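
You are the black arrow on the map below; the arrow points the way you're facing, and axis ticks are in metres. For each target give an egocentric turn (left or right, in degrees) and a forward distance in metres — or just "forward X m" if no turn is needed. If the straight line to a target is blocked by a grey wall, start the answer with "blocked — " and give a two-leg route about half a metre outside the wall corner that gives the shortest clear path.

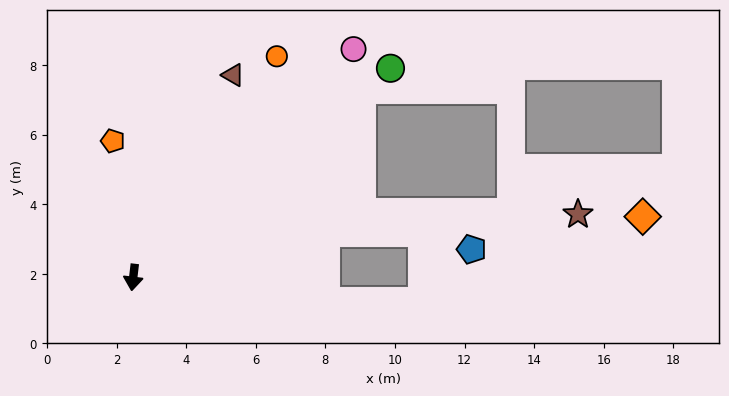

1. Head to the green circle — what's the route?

turn left 136°, forward 9.5 m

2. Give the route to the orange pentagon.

turn right 165°, forward 4.0 m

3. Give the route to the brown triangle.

turn left 160°, forward 6.5 m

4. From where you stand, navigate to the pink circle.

turn left 143°, forward 9.1 m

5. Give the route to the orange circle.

turn left 154°, forward 7.6 m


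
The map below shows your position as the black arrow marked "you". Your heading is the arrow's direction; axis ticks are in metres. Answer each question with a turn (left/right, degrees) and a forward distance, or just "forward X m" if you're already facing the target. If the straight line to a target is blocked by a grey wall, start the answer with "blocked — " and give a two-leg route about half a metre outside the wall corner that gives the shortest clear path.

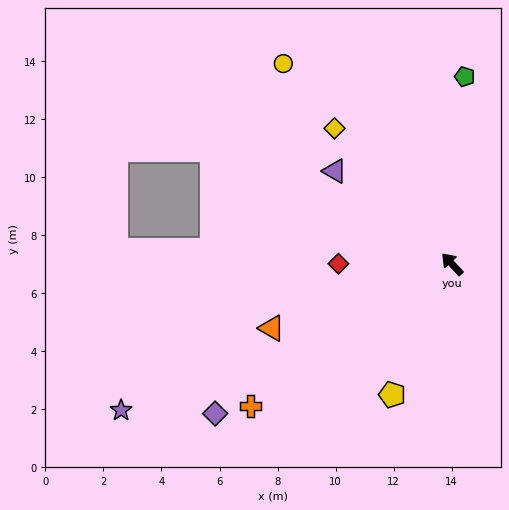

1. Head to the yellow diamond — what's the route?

forward 6.2 m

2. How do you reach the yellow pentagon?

turn left 113°, forward 5.0 m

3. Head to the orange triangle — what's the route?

turn left 67°, forward 6.6 m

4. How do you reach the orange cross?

turn left 82°, forward 8.5 m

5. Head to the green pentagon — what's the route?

turn right 47°, forward 6.5 m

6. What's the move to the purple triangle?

turn left 9°, forward 5.2 m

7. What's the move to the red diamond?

turn left 47°, forward 3.9 m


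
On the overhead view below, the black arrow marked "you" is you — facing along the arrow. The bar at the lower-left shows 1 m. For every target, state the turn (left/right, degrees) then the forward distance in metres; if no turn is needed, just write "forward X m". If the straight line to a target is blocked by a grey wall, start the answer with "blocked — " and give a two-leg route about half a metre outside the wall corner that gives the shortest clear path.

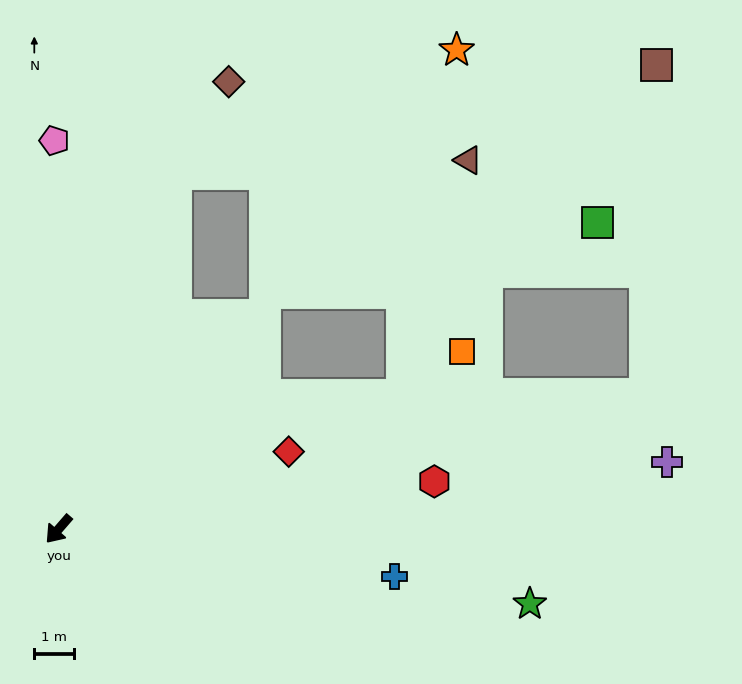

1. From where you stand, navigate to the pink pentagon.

turn right 138°, forward 9.9 m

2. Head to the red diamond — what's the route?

turn left 150°, forward 6.2 m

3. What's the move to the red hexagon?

turn left 138°, forward 9.7 m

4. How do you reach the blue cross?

turn left 123°, forward 8.6 m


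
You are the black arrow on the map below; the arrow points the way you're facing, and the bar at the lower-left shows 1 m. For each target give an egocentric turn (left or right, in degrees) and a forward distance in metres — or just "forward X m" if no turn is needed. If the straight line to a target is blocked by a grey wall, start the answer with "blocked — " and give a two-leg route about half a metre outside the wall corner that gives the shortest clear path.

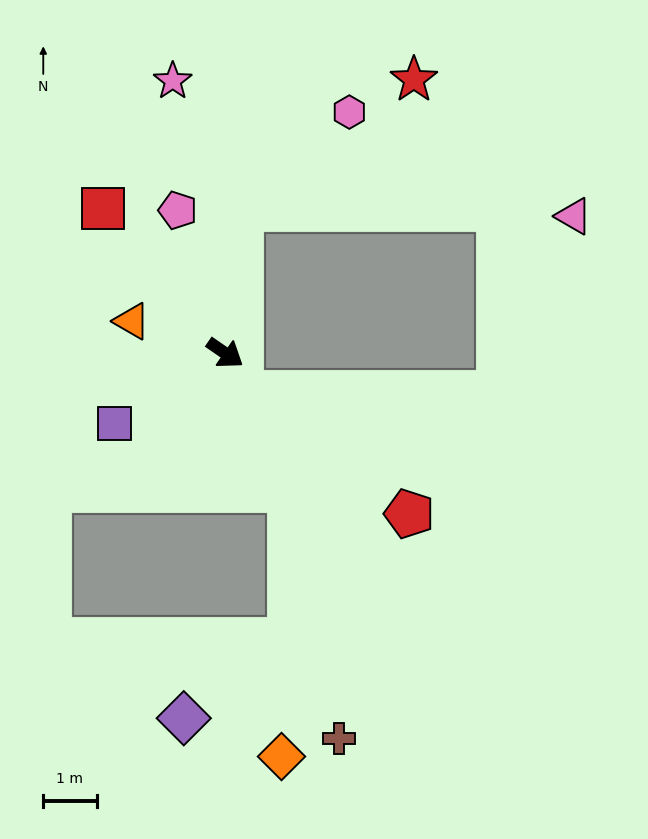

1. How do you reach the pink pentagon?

turn left 143°, forward 2.8 m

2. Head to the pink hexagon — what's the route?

blocked — turn left 118°, forward 2.7 m, then turn right 42°, forward 2.7 m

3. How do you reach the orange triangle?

turn right 164°, forward 1.8 m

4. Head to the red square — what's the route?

turn left 165°, forward 3.5 m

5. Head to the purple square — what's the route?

turn right 113°, forward 2.5 m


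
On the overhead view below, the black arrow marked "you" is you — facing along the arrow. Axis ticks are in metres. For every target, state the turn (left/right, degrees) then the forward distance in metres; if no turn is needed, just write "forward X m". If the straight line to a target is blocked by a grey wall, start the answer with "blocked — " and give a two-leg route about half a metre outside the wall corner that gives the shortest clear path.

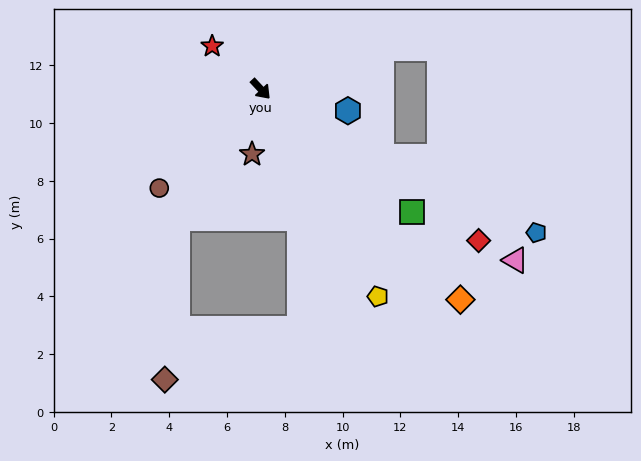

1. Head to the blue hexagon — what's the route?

turn left 33°, forward 3.1 m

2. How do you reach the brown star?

turn right 50°, forward 2.3 m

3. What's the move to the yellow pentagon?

turn right 13°, forward 8.2 m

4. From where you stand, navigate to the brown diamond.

blocked — turn right 75°, forward 5.3 m, then turn left 27°, forward 5.6 m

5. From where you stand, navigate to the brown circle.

turn right 89°, forward 4.9 m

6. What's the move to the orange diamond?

forward 10.0 m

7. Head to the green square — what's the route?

turn left 8°, forward 6.7 m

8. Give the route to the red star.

turn right 174°, forward 2.2 m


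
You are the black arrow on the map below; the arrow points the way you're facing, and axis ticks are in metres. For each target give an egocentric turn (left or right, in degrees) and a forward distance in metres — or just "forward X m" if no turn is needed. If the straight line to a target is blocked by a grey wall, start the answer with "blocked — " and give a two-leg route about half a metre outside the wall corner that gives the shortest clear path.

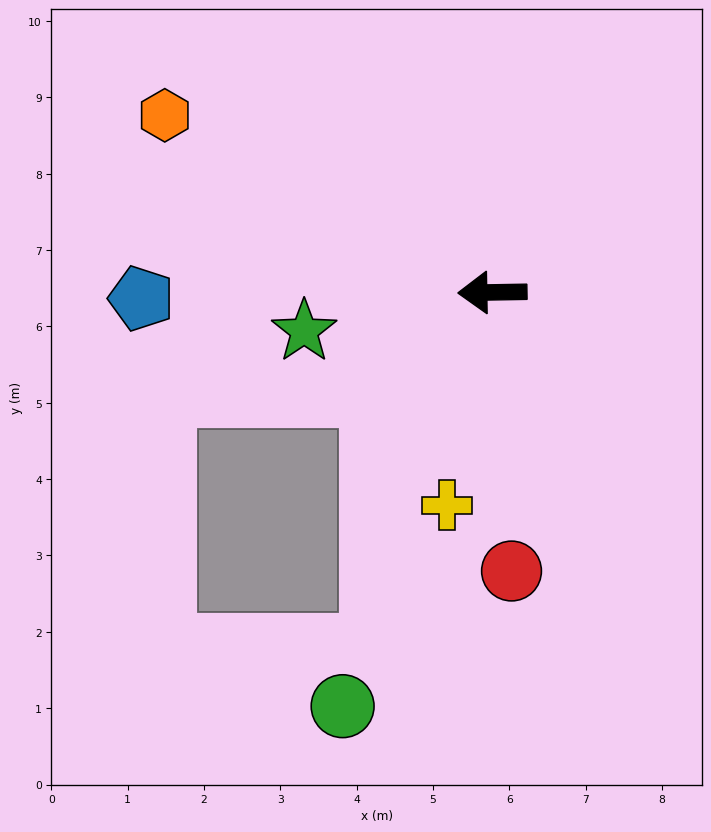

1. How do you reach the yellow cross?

turn left 77°, forward 2.9 m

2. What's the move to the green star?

turn left 11°, forward 2.5 m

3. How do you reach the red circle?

turn left 93°, forward 3.7 m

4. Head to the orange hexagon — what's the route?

turn right 29°, forward 4.9 m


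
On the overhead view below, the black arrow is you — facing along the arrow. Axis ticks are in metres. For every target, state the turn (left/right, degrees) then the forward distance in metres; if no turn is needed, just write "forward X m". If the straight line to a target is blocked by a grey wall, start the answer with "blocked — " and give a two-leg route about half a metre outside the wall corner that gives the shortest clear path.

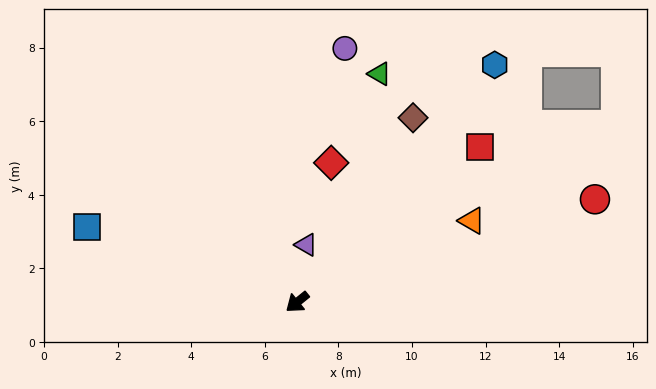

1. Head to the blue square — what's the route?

turn right 59°, forward 6.1 m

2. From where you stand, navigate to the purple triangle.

turn right 138°, forward 1.6 m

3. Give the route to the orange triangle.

turn left 166°, forward 5.2 m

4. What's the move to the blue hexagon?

turn right 169°, forward 8.4 m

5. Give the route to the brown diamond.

turn right 161°, forward 5.9 m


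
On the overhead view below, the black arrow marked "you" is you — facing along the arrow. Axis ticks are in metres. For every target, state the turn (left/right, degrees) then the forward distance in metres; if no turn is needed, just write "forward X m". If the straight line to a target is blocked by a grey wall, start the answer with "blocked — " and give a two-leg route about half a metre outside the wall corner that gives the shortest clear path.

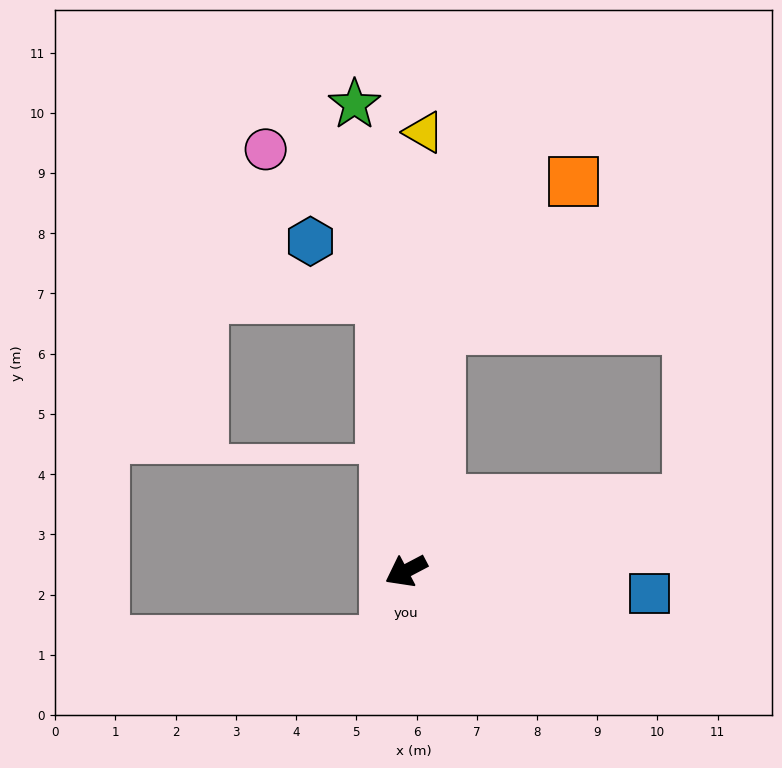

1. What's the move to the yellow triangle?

turn right 120°, forward 7.3 m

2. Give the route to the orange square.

blocked — turn right 126°, forward 4.1 m, then turn right 34°, forward 3.3 m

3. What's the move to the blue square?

turn left 147°, forward 4.1 m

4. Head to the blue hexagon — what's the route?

blocked — turn right 113°, forward 4.6 m, then turn left 47°, forward 1.5 m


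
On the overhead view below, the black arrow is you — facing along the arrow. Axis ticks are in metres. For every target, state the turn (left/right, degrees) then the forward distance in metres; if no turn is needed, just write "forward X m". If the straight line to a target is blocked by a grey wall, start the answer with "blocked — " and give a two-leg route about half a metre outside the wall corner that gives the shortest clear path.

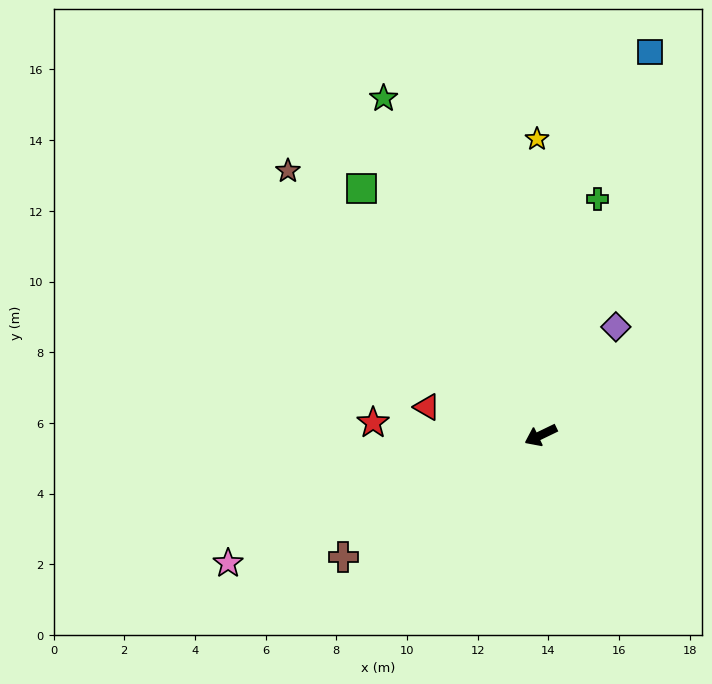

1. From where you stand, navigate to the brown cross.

turn left 6°, forward 6.6 m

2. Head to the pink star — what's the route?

turn right 4°, forward 9.6 m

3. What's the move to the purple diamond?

turn right 151°, forward 3.7 m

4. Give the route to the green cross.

turn right 129°, forward 6.9 m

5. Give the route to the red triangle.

turn right 40°, forward 3.3 m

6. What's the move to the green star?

turn right 91°, forward 10.5 m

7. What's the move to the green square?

turn right 80°, forward 8.6 m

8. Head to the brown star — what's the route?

turn right 72°, forward 10.3 m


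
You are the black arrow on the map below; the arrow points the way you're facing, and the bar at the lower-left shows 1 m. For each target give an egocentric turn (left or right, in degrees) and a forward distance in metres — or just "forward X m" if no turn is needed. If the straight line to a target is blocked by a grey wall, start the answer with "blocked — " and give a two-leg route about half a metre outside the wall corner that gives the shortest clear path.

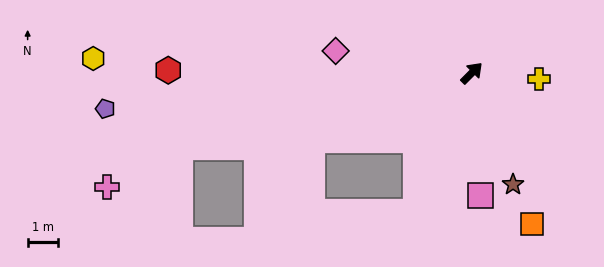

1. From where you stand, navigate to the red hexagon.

turn left 134°, forward 9.9 m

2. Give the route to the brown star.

turn right 115°, forward 3.9 m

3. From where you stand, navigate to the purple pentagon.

turn left 140°, forward 12.0 m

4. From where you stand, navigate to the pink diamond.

turn left 126°, forward 4.5 m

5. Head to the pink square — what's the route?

turn right 131°, forward 4.0 m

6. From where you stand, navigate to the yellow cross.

turn right 50°, forward 2.2 m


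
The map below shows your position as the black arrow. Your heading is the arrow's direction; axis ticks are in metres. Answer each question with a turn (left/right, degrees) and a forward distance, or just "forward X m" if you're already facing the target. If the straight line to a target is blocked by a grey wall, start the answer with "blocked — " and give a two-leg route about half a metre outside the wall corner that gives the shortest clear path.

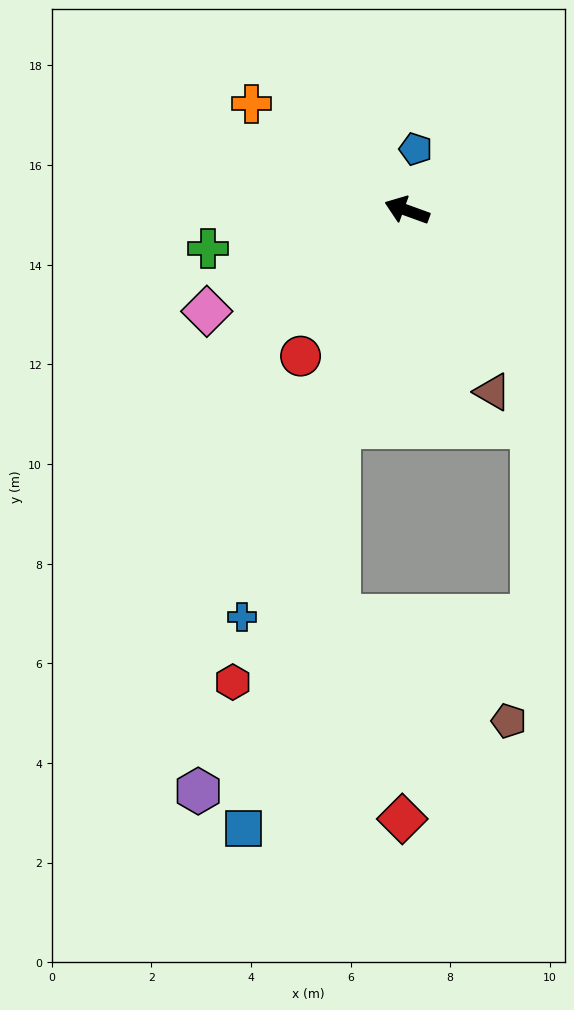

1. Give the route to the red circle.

turn left 74°, forward 3.6 m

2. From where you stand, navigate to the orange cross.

turn right 14°, forward 3.8 m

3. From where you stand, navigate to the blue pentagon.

turn right 78°, forward 1.2 m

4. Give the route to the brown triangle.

turn left 135°, forward 4.0 m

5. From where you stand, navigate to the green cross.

turn left 31°, forward 4.1 m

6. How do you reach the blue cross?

turn left 88°, forward 8.8 m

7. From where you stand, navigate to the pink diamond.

turn left 47°, forward 4.5 m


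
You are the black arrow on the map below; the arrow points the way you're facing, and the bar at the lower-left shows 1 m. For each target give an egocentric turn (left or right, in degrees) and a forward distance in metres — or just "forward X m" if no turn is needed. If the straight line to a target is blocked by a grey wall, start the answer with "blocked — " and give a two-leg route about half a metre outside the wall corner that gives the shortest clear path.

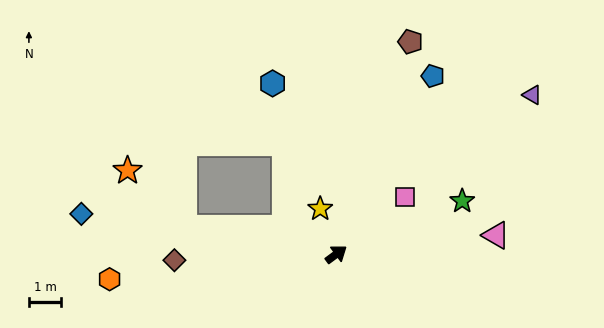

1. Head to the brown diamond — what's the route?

turn left 146°, forward 5.0 m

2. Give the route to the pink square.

turn left 4°, forward 2.8 m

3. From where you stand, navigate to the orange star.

blocked — turn left 134°, forward 4.8 m, then turn right 37°, forward 2.5 m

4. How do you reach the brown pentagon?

turn left 34°, forward 6.9 m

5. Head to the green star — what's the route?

turn right 14°, forward 4.2 m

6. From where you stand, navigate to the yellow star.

turn left 73°, forward 1.5 m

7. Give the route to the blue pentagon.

turn left 25°, forward 6.3 m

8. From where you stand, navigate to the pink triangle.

turn right 30°, forward 5.0 m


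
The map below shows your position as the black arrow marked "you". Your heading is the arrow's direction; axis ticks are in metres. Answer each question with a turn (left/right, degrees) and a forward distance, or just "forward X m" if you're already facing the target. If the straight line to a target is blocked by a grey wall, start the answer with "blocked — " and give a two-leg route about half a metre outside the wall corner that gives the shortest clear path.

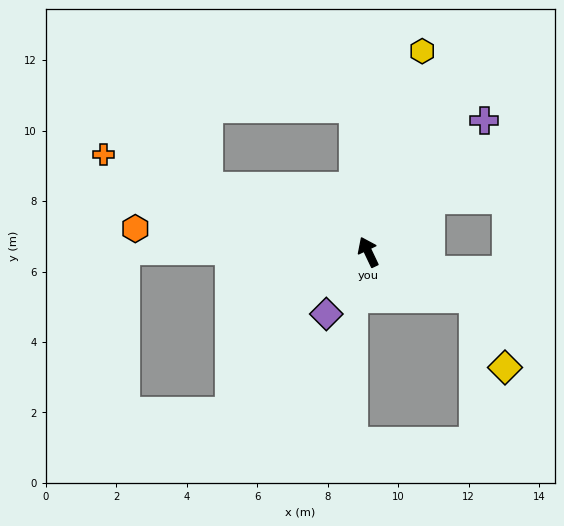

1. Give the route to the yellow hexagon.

turn right 40°, forward 5.9 m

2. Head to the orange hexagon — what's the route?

turn left 59°, forward 6.6 m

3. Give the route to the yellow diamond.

blocked — turn right 139°, forward 3.3 m, then turn right 43°, forward 2.2 m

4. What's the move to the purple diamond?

turn left 121°, forward 2.1 m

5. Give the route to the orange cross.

turn left 44°, forward 8.0 m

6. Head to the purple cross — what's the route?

turn right 67°, forward 5.0 m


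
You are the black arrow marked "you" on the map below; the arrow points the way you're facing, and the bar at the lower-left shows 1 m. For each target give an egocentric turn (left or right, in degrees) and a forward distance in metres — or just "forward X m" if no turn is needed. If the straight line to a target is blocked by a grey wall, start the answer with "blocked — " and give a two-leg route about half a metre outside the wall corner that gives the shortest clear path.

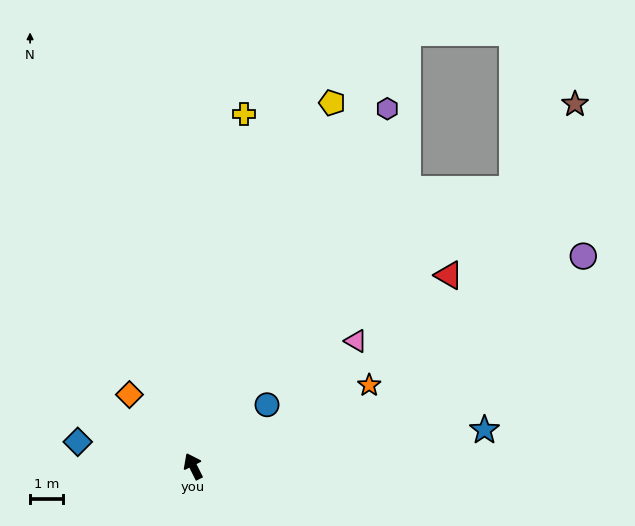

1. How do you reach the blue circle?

turn right 77°, forward 2.9 m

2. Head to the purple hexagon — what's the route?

turn right 55°, forward 12.5 m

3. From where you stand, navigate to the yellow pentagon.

turn right 48°, forward 11.9 m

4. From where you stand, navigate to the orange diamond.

turn left 15°, forward 2.9 m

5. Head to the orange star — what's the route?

turn right 92°, forward 5.9 m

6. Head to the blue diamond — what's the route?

turn left 51°, forward 3.6 m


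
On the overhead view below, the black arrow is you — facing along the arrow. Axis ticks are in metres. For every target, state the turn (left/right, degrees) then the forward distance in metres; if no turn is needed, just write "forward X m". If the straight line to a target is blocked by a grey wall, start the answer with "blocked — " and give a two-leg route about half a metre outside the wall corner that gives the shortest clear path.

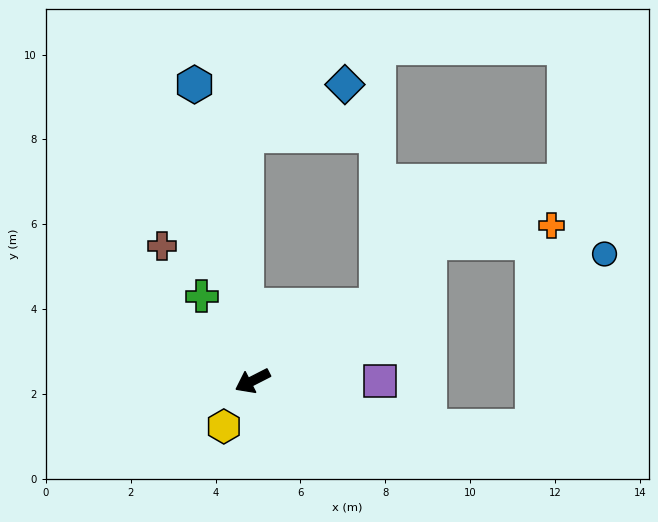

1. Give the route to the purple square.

turn left 153°, forward 3.0 m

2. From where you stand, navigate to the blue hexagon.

turn right 106°, forward 7.1 m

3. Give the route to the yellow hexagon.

turn left 31°, forward 1.3 m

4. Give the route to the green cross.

turn right 86°, forward 2.3 m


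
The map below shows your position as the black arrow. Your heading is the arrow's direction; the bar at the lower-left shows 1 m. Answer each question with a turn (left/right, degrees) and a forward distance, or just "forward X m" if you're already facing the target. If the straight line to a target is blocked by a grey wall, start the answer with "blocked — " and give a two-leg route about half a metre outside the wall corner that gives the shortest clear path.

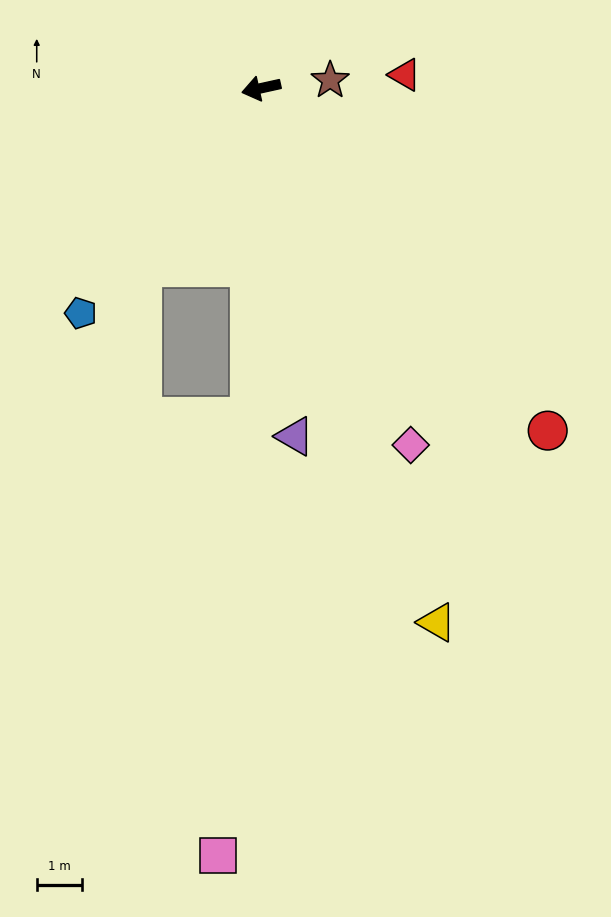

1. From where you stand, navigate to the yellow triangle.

turn left 96°, forward 12.4 m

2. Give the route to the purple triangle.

turn left 83°, forward 7.7 m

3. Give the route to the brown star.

turn left 174°, forward 1.5 m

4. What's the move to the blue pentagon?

turn left 39°, forward 6.3 m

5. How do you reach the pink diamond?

turn left 100°, forward 8.5 m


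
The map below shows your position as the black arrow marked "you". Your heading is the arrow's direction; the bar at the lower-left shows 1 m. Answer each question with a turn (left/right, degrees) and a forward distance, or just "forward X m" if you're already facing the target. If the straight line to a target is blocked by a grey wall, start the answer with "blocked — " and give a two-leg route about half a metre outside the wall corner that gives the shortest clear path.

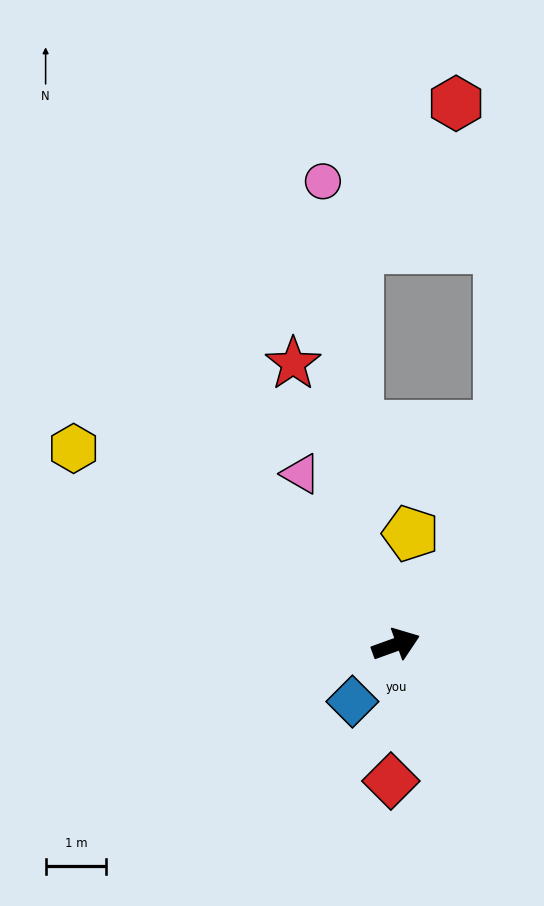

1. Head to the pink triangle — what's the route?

turn left 99°, forward 3.2 m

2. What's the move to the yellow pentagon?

turn left 63°, forward 1.9 m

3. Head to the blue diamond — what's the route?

turn right 147°, forward 1.2 m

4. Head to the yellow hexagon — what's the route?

turn left 129°, forward 6.2 m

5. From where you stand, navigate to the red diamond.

turn right 112°, forward 2.3 m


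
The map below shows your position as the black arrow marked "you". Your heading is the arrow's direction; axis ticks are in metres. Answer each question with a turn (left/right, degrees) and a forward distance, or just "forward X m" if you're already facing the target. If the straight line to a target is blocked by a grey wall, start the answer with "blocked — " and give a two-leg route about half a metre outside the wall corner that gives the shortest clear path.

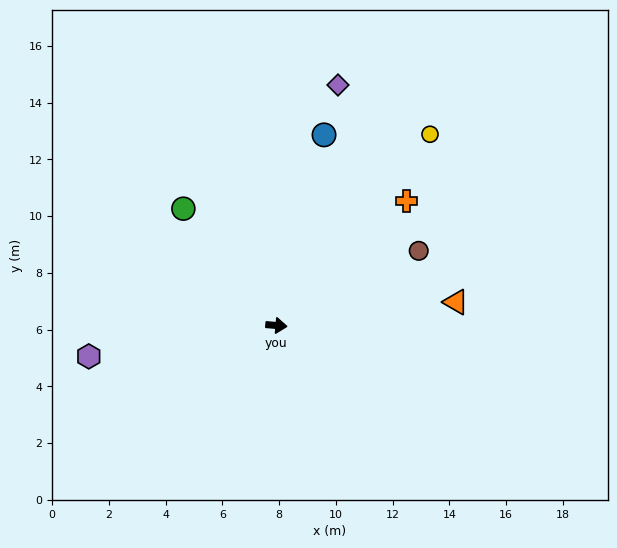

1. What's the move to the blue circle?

turn left 81°, forward 6.9 m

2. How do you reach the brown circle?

turn left 33°, forward 5.7 m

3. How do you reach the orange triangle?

turn left 12°, forward 6.4 m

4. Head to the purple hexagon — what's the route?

turn right 166°, forward 6.7 m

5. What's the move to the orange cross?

turn left 49°, forward 6.3 m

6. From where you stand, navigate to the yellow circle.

turn left 56°, forward 8.6 m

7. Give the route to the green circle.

turn left 134°, forward 5.3 m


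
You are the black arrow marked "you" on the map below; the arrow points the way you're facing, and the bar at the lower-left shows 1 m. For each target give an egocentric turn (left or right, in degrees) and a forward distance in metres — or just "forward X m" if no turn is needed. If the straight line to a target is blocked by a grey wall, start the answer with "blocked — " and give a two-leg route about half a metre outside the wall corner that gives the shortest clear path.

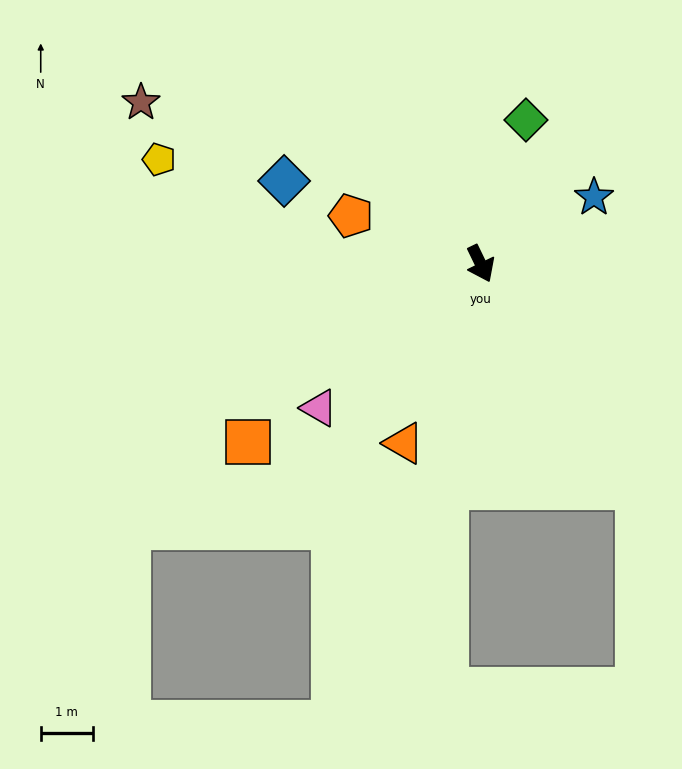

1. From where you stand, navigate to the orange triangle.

turn right 49°, forward 3.8 m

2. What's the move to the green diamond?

turn left 137°, forward 2.9 m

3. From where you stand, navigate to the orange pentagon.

turn right 136°, forward 2.7 m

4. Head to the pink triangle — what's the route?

turn right 74°, forward 4.2 m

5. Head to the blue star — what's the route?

turn left 95°, forward 2.5 m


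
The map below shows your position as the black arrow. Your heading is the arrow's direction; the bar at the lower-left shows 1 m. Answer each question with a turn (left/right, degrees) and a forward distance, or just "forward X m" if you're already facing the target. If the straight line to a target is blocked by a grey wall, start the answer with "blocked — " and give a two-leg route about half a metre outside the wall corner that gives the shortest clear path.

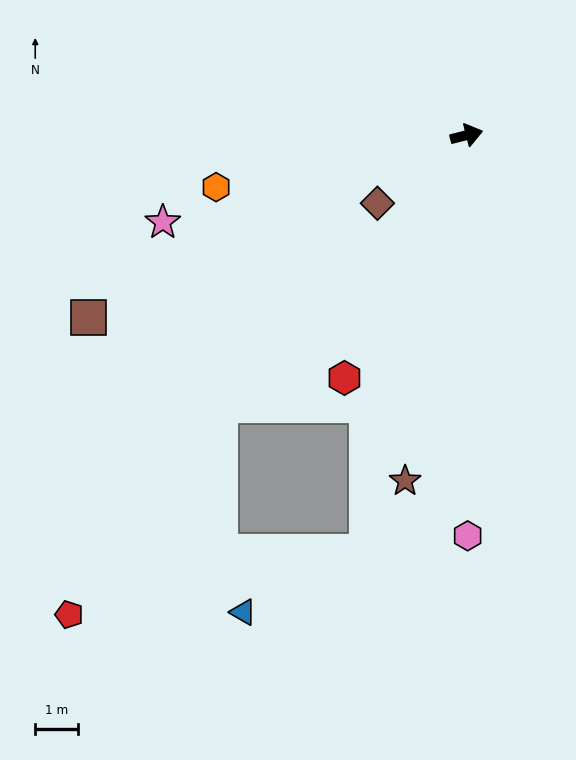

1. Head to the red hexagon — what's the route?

turn right 131°, forward 6.4 m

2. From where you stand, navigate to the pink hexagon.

turn right 104°, forward 9.4 m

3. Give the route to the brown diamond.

turn right 157°, forward 2.6 m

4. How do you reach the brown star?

turn right 114°, forward 8.2 m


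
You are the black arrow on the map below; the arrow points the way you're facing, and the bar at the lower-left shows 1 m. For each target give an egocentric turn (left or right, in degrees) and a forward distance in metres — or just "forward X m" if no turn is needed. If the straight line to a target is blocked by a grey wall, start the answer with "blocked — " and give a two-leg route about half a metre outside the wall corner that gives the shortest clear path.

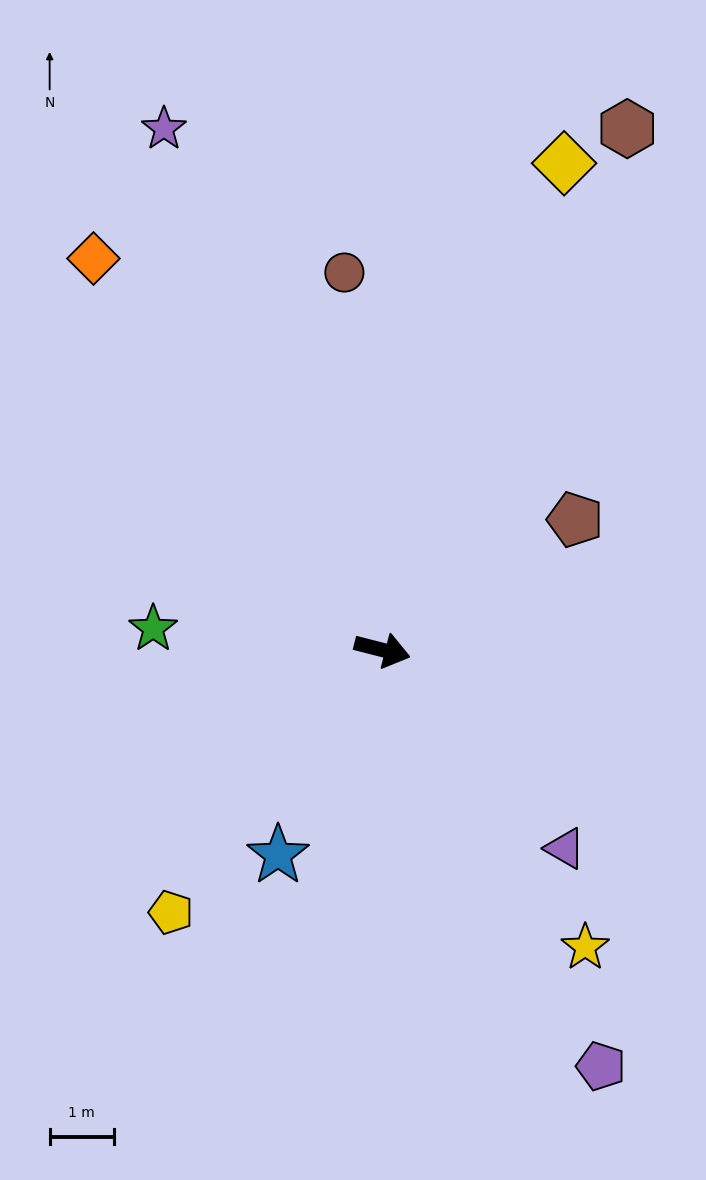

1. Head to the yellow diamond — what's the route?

turn left 84°, forward 8.1 m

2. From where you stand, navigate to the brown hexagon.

turn left 79°, forward 9.0 m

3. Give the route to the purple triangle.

turn right 33°, forward 4.2 m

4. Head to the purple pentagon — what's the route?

turn right 48°, forward 7.3 m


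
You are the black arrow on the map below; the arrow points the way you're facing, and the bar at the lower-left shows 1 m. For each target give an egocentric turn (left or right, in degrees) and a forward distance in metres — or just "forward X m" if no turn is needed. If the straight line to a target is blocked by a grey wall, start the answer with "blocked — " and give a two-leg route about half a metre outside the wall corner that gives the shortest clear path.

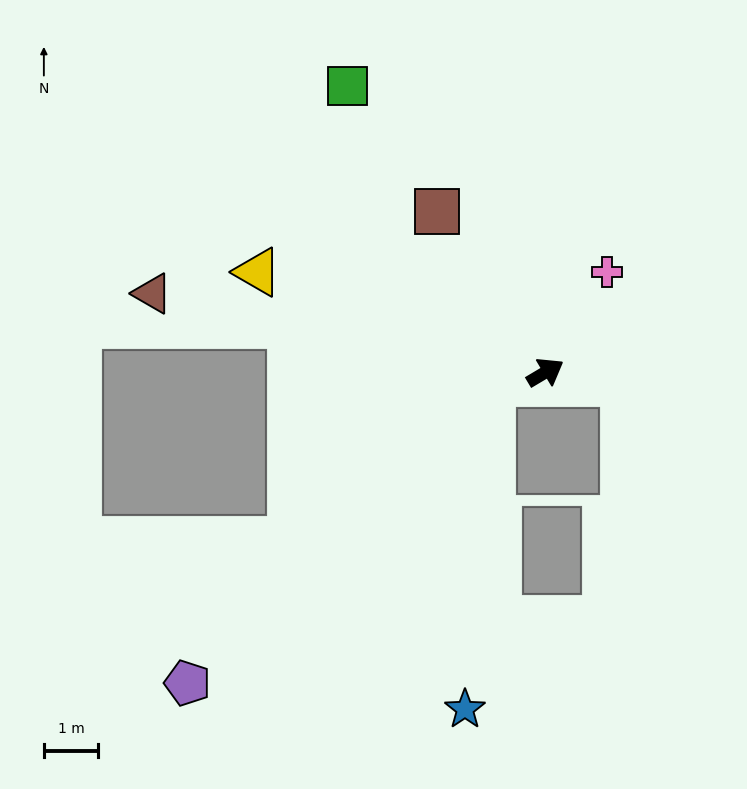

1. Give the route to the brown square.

turn left 93°, forward 3.6 m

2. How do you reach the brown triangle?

turn left 138°, forward 7.4 m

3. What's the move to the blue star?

blocked — turn left 161°, forward 1.0 m, then turn left 73°, forward 6.0 m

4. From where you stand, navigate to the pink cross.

turn left 28°, forward 2.2 m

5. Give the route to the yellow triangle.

turn left 130°, forward 5.6 m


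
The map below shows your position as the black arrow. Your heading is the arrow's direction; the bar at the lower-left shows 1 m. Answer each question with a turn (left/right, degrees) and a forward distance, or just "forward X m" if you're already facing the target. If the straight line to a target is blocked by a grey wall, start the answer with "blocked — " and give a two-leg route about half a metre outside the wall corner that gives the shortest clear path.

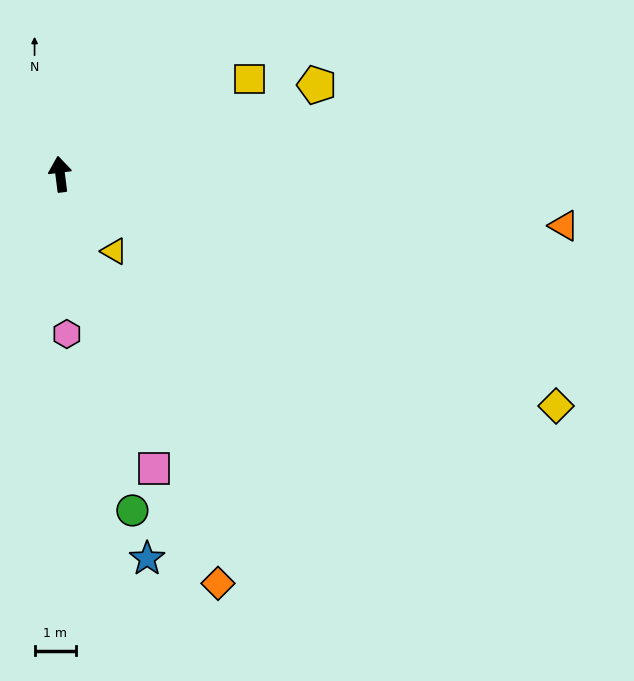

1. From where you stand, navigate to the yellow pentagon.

turn right 78°, forward 6.6 m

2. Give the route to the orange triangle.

turn right 103°, forward 12.4 m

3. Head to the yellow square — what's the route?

turn right 71°, forward 5.2 m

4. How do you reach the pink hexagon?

turn left 175°, forward 3.9 m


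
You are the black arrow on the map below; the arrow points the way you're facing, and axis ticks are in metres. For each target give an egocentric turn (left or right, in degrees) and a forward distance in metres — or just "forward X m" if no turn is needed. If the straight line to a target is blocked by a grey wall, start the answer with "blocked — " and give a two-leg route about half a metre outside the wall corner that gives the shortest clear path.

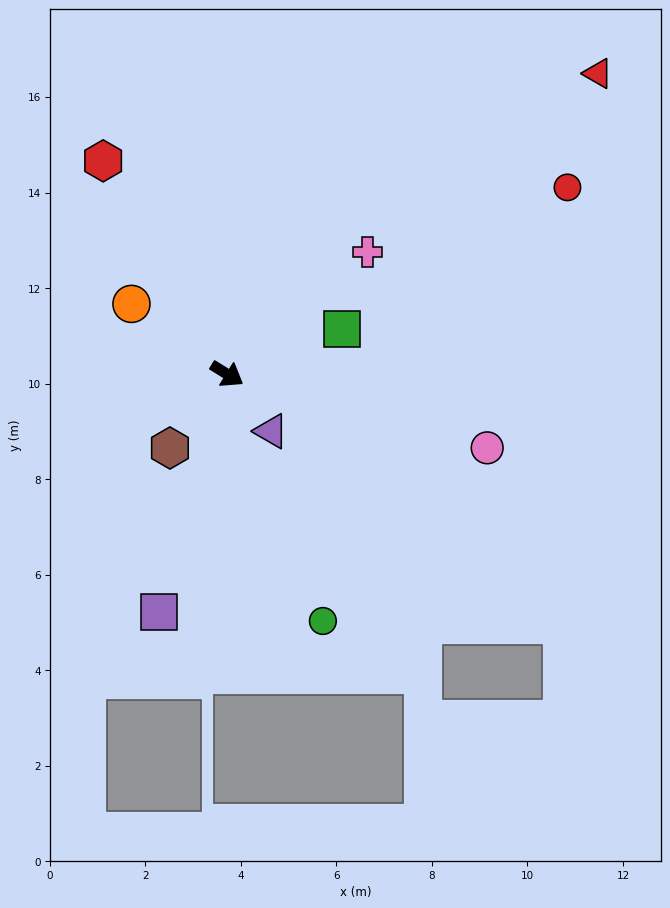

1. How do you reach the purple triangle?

turn right 21°, forward 1.5 m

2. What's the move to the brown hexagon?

turn right 96°, forward 2.0 m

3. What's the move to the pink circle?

turn left 16°, forward 5.7 m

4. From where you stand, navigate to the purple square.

turn right 74°, forward 5.2 m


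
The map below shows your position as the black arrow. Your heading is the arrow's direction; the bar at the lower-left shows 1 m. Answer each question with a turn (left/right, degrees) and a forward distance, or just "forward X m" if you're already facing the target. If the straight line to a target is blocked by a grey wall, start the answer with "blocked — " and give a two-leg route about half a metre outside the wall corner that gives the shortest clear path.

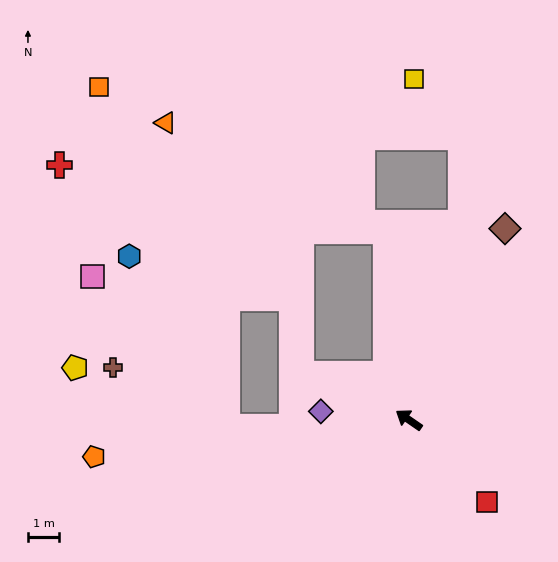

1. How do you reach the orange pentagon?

turn left 41°, forward 10.1 m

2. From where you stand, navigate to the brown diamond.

turn right 82°, forward 6.8 m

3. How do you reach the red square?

turn left 168°, forward 3.6 m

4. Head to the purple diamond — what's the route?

turn left 29°, forward 2.8 m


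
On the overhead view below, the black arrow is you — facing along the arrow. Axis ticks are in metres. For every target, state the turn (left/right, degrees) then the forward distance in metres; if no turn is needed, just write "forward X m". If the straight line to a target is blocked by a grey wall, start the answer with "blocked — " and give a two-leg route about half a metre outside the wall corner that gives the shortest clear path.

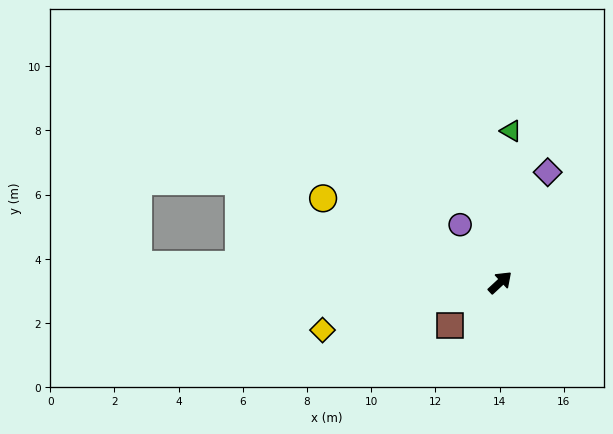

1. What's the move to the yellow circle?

turn left 112°, forward 6.1 m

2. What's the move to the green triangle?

turn left 43°, forward 4.7 m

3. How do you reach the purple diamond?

turn left 24°, forward 3.7 m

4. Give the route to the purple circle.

turn left 82°, forward 2.2 m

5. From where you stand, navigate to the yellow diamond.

turn left 152°, forward 5.7 m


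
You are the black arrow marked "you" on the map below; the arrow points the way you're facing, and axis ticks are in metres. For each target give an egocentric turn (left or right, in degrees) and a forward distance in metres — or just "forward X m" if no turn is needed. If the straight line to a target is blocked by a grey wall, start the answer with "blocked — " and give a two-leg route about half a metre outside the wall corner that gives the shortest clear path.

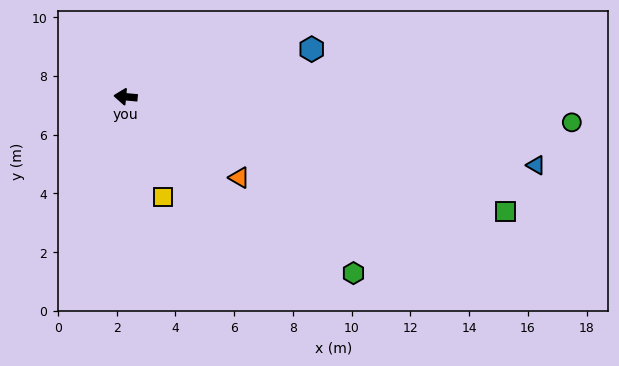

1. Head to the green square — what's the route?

turn left 168°, forward 13.5 m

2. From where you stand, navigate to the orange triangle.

turn left 150°, forward 4.8 m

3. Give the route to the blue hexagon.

turn right 160°, forward 6.5 m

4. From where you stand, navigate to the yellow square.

turn left 116°, forward 3.6 m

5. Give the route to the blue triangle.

turn left 176°, forward 14.2 m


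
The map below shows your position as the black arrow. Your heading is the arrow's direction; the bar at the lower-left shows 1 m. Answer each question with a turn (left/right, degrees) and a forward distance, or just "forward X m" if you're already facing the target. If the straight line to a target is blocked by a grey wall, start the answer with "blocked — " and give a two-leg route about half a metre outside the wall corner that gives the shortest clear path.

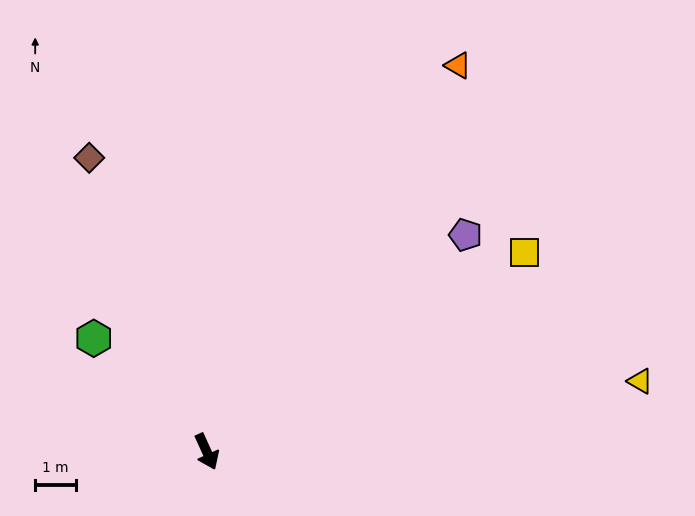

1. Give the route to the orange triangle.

turn left 123°, forward 11.4 m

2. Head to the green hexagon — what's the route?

turn right 159°, forward 4.0 m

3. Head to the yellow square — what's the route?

turn left 98°, forward 9.3 m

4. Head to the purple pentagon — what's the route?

turn left 106°, forward 8.4 m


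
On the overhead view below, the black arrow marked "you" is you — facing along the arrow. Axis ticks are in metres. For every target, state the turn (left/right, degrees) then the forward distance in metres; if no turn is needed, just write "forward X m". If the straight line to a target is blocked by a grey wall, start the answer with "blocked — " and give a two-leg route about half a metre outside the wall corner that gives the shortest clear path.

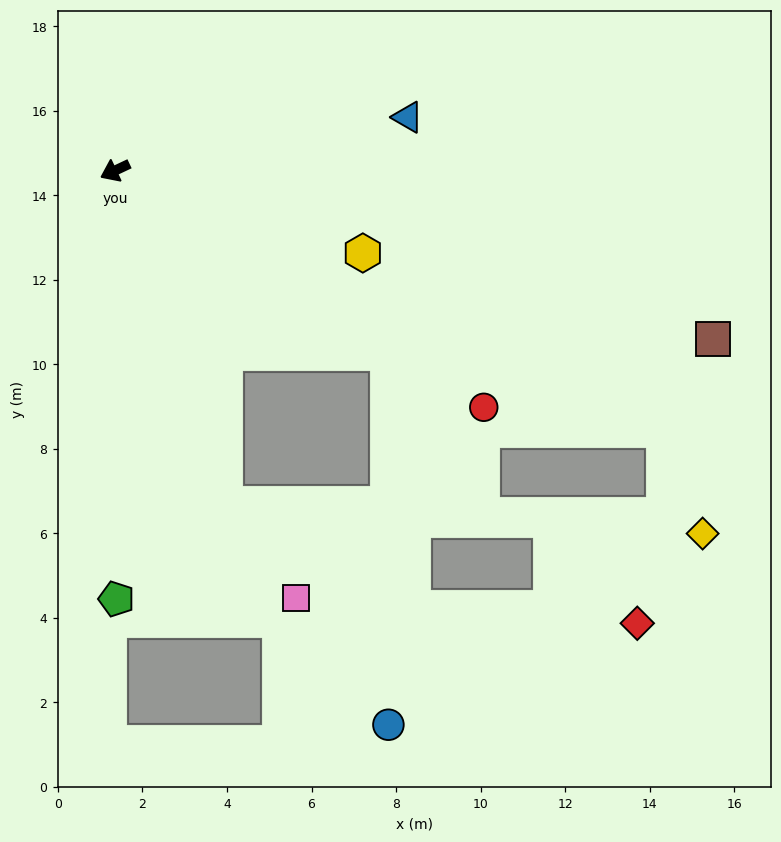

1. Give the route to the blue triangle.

turn left 165°, forward 7.0 m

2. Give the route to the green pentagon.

turn left 65°, forward 10.1 m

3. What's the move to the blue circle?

blocked — turn left 121°, forward 7.8 m, then turn right 56°, forward 8.8 m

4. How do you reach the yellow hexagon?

turn left 136°, forward 6.2 m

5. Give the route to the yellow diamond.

blocked — turn left 129°, forward 14.4 m, then turn right 44°, forward 2.6 m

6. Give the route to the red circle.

turn left 122°, forward 10.4 m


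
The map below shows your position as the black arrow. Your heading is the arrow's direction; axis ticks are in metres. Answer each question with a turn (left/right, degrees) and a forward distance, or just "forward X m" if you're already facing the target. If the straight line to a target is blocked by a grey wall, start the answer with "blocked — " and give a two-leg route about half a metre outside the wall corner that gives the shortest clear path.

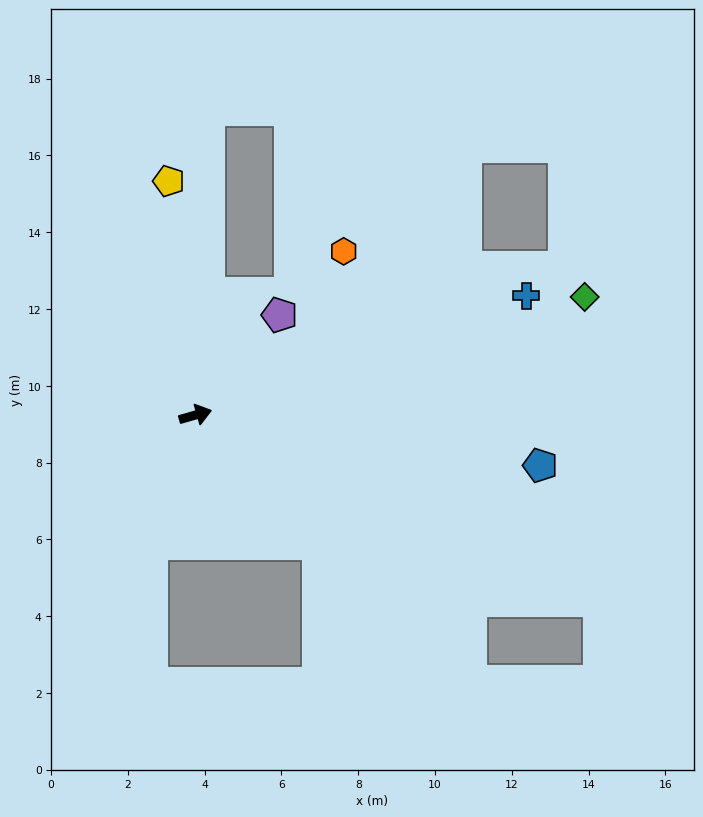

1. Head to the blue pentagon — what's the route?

turn right 24°, forward 9.1 m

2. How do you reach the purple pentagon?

turn left 34°, forward 3.4 m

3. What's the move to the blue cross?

turn left 4°, forward 9.2 m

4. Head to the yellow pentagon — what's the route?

turn left 81°, forward 6.1 m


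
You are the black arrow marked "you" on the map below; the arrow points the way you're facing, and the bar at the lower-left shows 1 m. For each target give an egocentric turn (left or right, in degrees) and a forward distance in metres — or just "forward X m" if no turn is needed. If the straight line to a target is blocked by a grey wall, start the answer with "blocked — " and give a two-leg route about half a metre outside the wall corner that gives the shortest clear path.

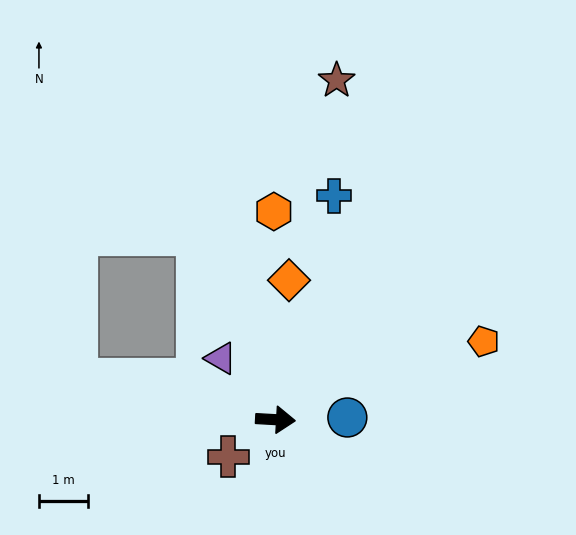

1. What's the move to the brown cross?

turn right 139°, forward 1.2 m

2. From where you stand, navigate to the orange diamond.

turn left 88°, forward 2.8 m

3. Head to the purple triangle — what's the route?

turn left 135°, forward 1.7 m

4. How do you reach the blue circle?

turn left 5°, forward 1.5 m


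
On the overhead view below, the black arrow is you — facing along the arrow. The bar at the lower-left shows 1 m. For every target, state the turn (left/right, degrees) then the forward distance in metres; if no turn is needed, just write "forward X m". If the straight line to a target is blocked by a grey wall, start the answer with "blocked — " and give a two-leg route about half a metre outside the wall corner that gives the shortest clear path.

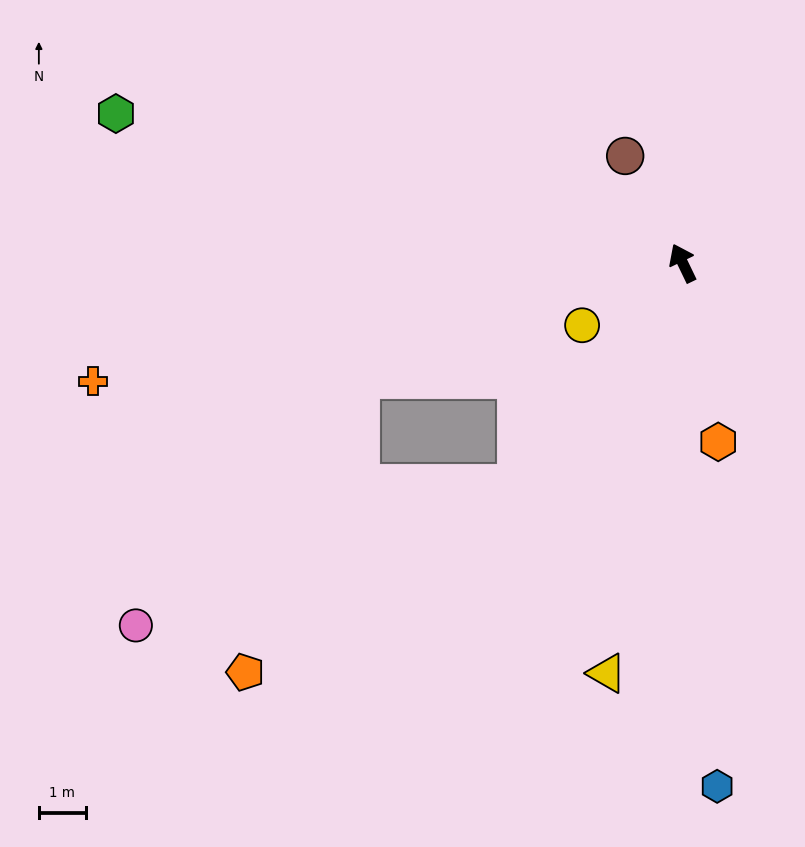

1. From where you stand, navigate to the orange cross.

turn left 76°, forward 12.9 m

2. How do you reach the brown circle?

turn left 3°, forward 2.6 m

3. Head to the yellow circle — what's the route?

turn left 96°, forward 2.5 m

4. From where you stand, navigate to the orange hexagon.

turn left 165°, forward 3.9 m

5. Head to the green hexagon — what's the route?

turn left 49°, forward 12.6 m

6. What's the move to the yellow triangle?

turn left 144°, forward 8.9 m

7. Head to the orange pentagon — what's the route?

blocked — turn left 117°, forward 5.9 m, then turn right 18°, forward 7.1 m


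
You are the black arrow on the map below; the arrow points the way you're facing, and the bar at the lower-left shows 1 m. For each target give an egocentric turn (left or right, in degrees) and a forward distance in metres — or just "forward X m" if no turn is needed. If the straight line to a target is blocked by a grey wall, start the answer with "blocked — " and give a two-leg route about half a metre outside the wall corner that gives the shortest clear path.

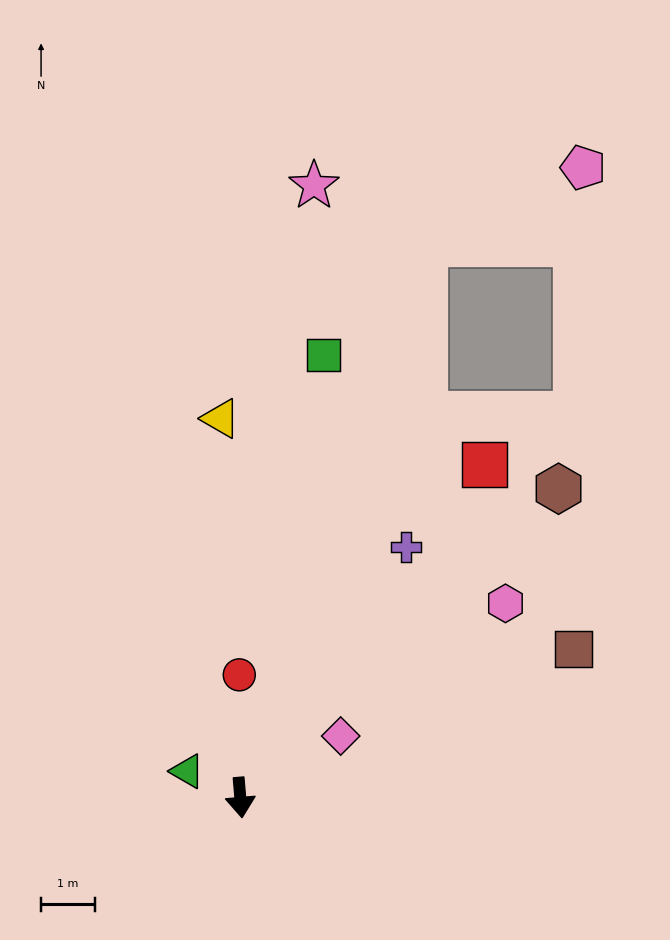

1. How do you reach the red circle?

turn left 176°, forward 2.3 m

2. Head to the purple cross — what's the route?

turn left 142°, forward 5.6 m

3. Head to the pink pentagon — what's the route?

blocked — turn left 157°, forward 10.9 m, then turn right 46°, forward 3.3 m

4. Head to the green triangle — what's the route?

turn right 121°, forward 1.1 m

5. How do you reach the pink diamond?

turn left 117°, forward 2.2 m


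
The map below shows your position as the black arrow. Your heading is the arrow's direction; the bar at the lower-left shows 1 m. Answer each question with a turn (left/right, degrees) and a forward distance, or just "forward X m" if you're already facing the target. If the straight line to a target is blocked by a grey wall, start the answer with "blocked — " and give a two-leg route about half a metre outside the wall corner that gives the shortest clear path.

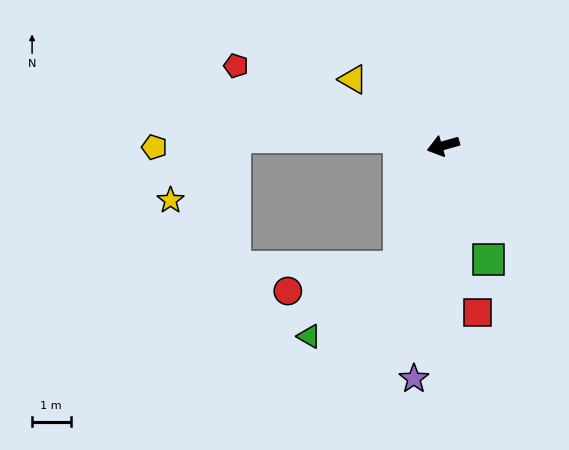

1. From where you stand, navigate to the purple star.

turn left 67°, forward 6.1 m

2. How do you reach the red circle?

blocked — turn left 54°, forward 3.4 m, then turn right 58°, forward 3.0 m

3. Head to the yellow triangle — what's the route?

turn right 52°, forward 2.9 m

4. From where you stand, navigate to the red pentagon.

turn right 37°, forward 5.8 m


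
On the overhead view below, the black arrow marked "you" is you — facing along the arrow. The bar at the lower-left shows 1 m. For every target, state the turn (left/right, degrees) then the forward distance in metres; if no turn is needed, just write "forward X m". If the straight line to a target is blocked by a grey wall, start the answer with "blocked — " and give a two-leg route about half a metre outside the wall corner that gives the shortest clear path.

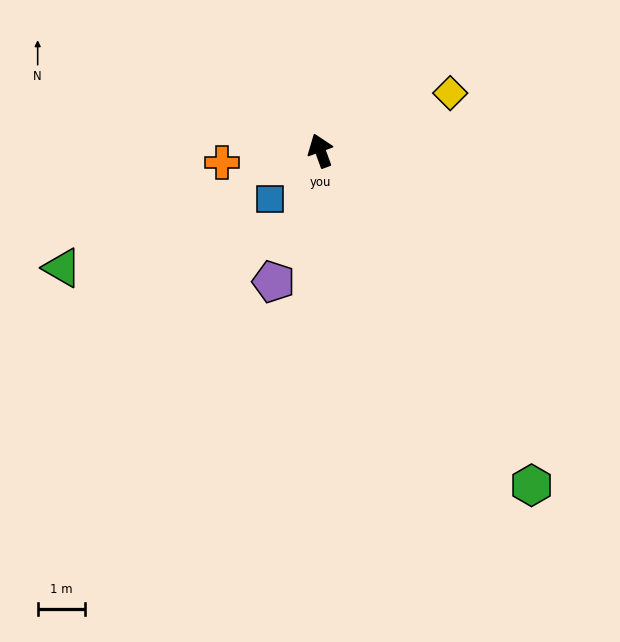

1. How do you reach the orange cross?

turn left 77°, forward 2.1 m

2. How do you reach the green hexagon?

turn right 168°, forward 8.4 m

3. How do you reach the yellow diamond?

turn right 86°, forward 3.0 m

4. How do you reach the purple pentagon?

turn left 140°, forward 2.9 m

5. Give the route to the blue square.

turn left 114°, forward 1.5 m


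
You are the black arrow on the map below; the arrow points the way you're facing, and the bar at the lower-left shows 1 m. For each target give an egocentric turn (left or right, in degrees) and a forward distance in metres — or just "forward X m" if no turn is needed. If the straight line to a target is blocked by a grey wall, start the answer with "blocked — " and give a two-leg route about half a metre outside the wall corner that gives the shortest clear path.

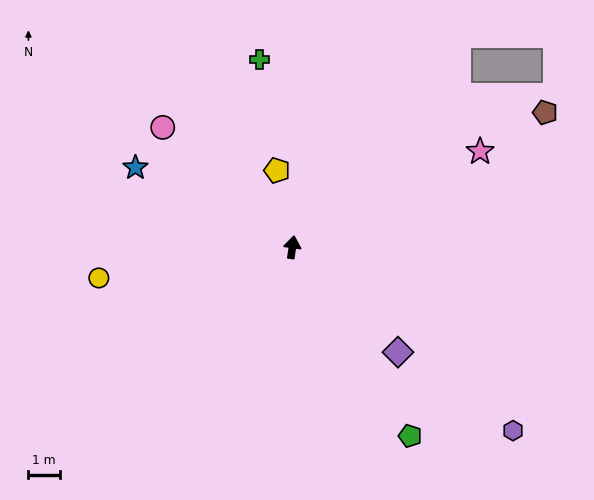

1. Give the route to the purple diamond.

turn right 127°, forward 4.8 m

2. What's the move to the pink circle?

turn left 55°, forward 5.7 m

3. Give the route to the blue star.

turn left 71°, forward 5.7 m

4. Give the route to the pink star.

turn right 55°, forward 6.8 m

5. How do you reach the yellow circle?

turn left 107°, forward 6.3 m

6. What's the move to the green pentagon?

turn right 140°, forward 7.2 m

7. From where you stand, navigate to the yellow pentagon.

turn left 20°, forward 2.5 m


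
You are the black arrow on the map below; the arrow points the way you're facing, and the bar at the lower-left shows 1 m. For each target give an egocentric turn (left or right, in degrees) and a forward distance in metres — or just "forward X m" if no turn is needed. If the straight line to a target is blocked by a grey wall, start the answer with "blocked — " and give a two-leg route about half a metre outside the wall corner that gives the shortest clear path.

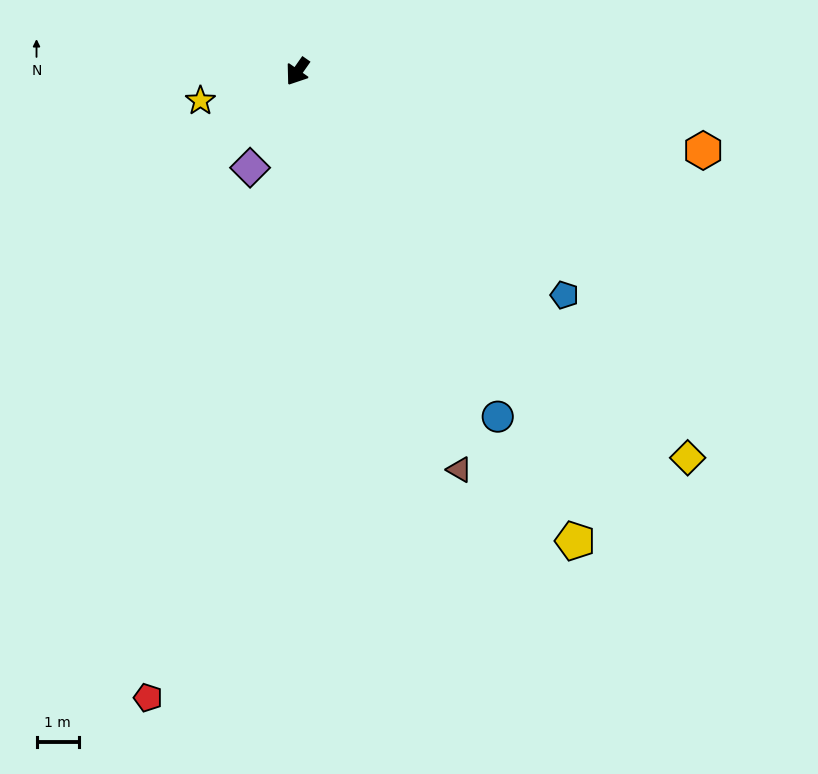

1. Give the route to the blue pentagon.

turn left 85°, forward 8.2 m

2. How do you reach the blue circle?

turn left 65°, forward 9.4 m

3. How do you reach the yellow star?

turn right 38°, forward 2.4 m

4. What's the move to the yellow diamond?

turn left 80°, forward 13.0 m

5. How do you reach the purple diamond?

turn left 9°, forward 2.5 m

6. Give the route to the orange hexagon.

turn left 114°, forward 9.8 m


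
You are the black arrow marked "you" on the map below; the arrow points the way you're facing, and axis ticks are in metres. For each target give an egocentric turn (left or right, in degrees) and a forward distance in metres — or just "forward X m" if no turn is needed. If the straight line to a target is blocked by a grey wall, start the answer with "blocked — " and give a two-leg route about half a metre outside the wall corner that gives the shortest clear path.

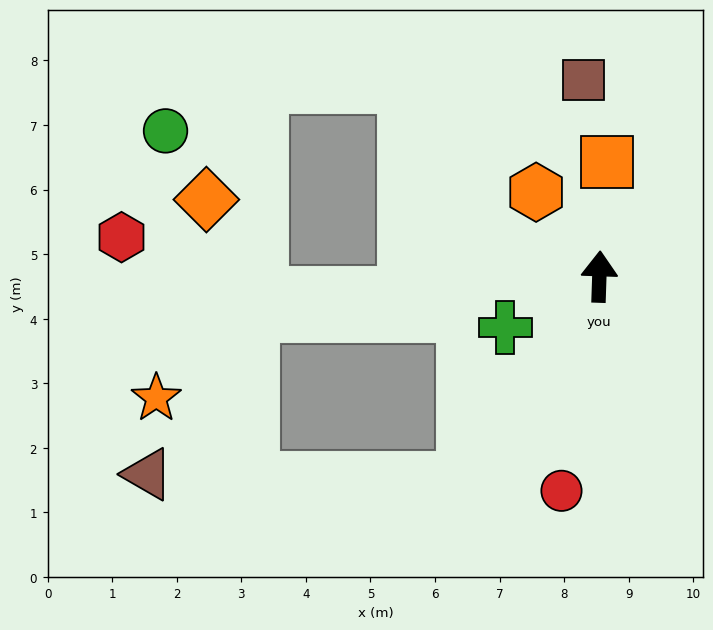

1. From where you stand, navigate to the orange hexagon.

turn left 39°, forward 1.6 m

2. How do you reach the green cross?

turn left 120°, forward 1.7 m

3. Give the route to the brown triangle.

blocked — turn left 148°, forward 3.8 m, then turn right 57°, forward 4.9 m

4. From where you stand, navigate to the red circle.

turn left 172°, forward 3.4 m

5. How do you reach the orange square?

forward 1.8 m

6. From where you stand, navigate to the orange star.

blocked — turn left 98°, forward 5.4 m, then turn left 35°, forward 2.0 m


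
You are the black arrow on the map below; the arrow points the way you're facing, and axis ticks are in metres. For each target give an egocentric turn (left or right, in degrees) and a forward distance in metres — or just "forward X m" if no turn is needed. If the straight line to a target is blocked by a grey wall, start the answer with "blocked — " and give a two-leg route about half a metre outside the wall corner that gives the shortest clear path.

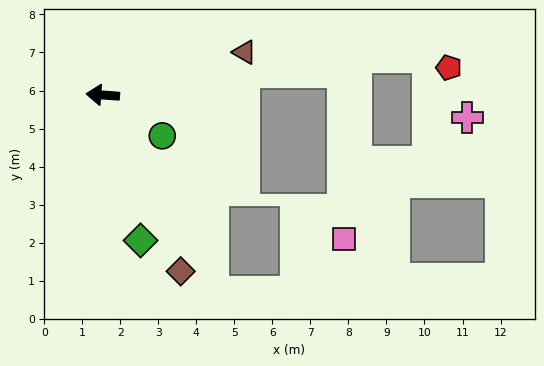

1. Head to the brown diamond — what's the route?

turn left 118°, forward 5.1 m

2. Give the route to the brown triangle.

turn right 159°, forward 3.9 m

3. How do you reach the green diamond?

turn left 109°, forward 4.0 m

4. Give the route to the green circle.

turn left 150°, forward 1.9 m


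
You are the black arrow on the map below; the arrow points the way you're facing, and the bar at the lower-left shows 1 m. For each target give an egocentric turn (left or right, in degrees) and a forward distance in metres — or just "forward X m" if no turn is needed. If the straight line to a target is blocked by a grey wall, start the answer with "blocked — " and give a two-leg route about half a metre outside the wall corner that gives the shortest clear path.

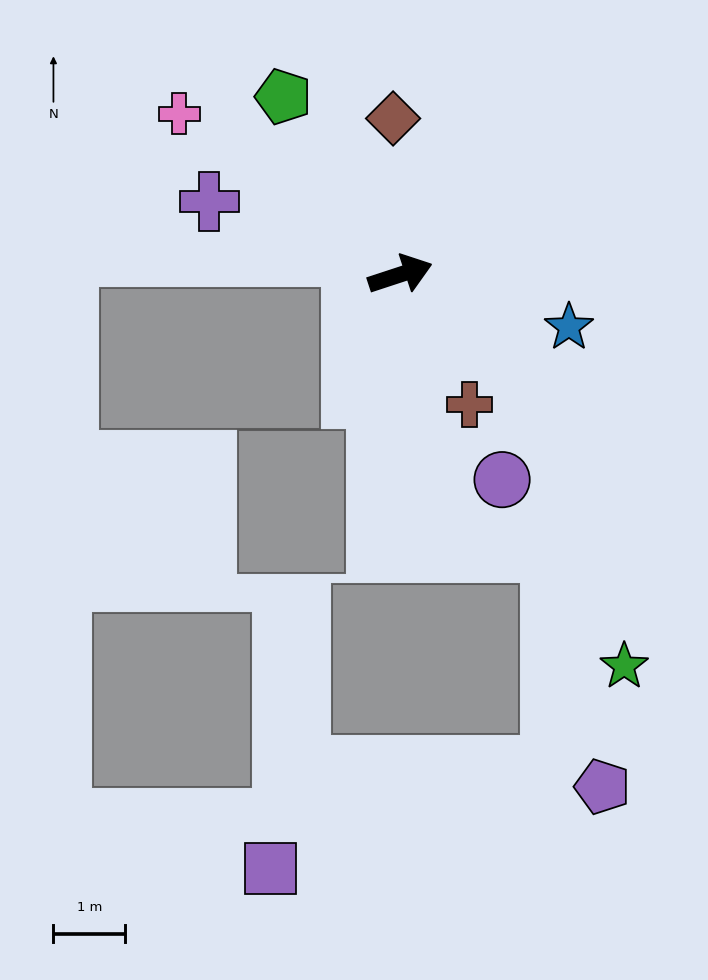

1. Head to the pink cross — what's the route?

turn left 126°, forward 3.8 m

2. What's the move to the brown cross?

turn right 80°, forward 2.1 m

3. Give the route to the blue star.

turn right 35°, forward 2.5 m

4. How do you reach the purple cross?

turn left 141°, forward 2.9 m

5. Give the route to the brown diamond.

turn left 74°, forward 2.2 m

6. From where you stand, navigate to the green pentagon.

turn left 105°, forward 3.0 m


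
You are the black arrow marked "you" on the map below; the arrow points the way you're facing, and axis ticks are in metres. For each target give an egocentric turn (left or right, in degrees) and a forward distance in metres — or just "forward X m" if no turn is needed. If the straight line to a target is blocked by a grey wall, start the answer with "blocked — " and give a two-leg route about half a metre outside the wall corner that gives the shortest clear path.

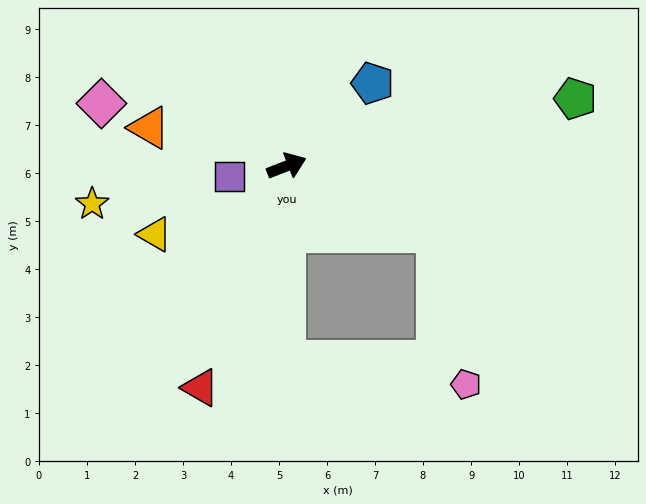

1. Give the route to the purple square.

turn left 170°, forward 1.2 m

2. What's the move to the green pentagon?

turn right 8°, forward 6.2 m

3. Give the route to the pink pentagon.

blocked — turn right 45°, forward 3.4 m, then turn right 55°, forward 3.2 m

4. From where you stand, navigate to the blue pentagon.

turn left 23°, forward 2.5 m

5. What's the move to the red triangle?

turn right 133°, forward 5.0 m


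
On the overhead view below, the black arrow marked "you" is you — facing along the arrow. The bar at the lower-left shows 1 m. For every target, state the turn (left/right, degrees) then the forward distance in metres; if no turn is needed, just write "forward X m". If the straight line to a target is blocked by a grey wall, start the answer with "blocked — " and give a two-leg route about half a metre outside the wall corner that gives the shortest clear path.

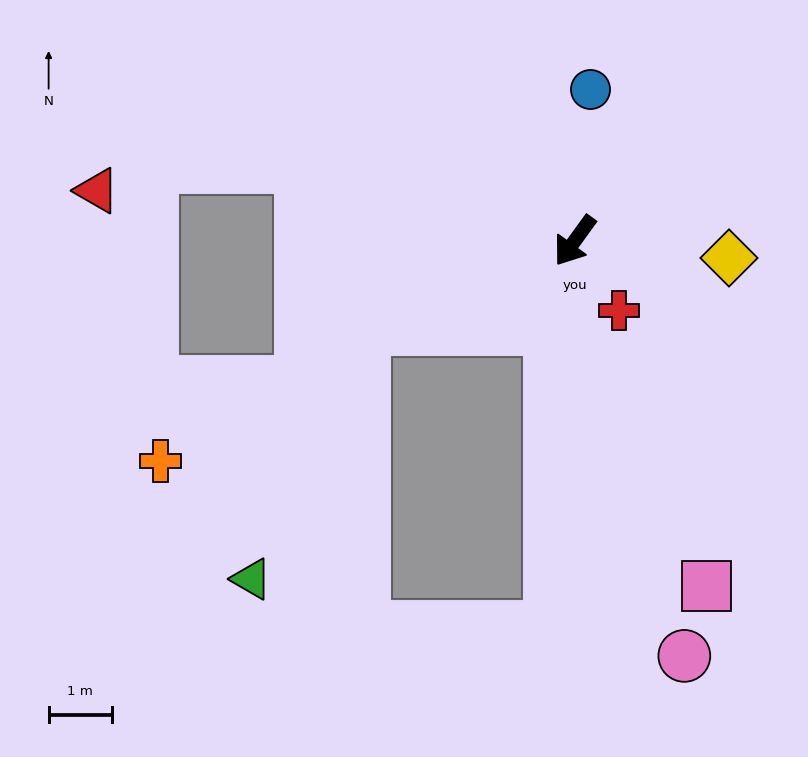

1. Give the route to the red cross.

turn left 68°, forward 1.3 m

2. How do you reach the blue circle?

turn right 150°, forward 2.4 m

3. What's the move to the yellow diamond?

turn left 120°, forward 2.5 m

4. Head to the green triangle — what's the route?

blocked — turn right 31°, forward 3.6 m, then turn left 43°, forward 4.3 m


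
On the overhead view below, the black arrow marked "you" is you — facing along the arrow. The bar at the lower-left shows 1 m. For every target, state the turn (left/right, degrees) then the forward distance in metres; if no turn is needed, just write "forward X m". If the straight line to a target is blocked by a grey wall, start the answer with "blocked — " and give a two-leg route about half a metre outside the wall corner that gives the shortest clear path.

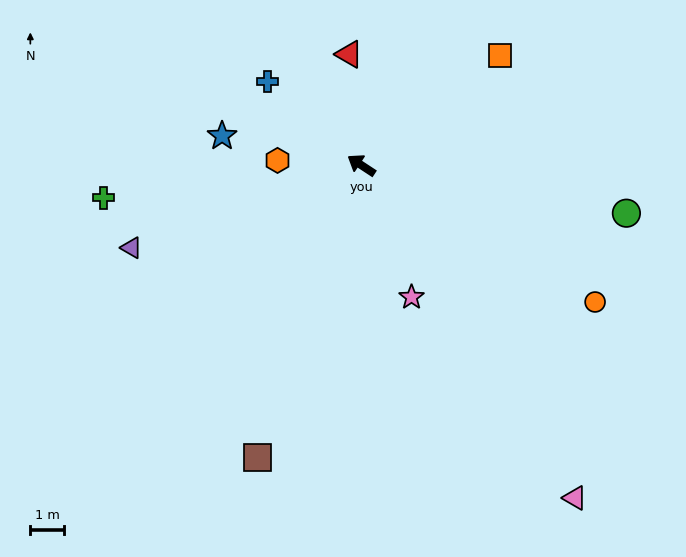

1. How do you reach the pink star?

turn left 144°, forward 4.2 m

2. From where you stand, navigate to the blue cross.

turn right 8°, forward 3.8 m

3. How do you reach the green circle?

turn right 157°, forward 8.1 m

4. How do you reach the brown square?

turn left 104°, forward 9.3 m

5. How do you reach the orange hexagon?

turn left 30°, forward 2.5 m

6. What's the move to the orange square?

turn right 108°, forward 5.3 m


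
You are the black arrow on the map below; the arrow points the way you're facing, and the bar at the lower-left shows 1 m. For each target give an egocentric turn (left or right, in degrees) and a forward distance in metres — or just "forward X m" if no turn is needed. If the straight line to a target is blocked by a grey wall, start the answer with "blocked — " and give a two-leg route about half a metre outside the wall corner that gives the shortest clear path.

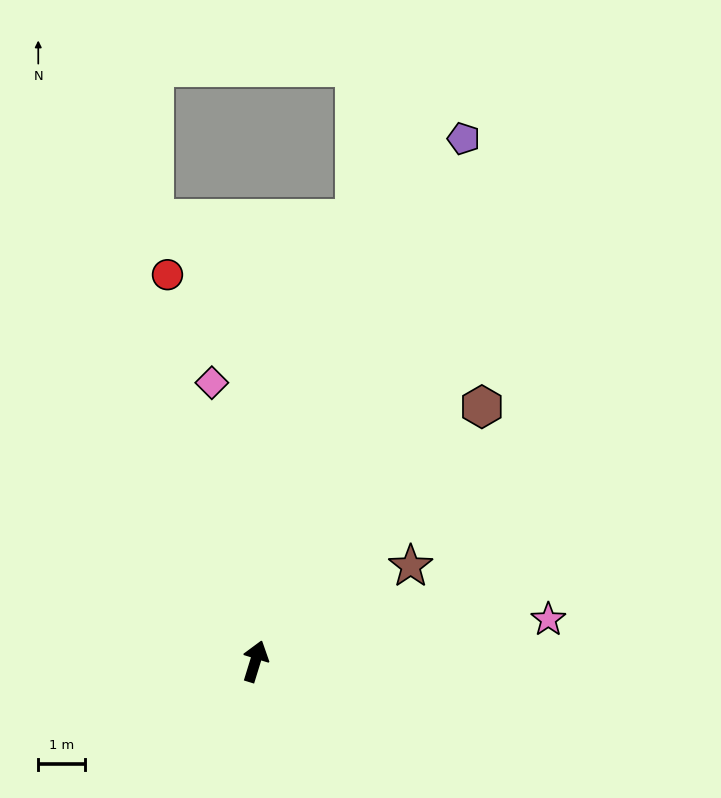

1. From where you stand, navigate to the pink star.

turn right 65°, forward 6.4 m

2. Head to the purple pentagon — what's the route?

turn right 5°, forward 12.1 m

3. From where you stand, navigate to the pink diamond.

turn left 26°, forward 6.1 m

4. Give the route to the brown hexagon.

turn right 25°, forward 7.3 m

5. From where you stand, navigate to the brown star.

turn right 41°, forward 3.9 m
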